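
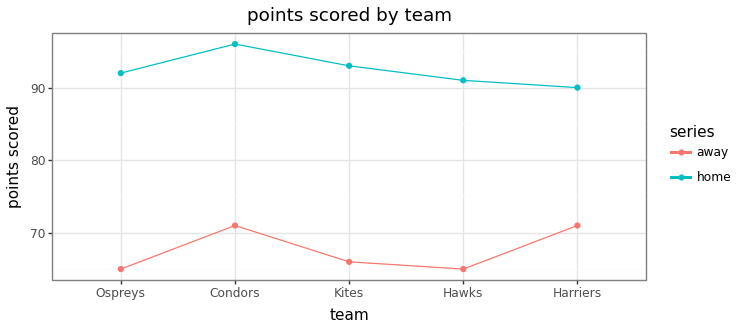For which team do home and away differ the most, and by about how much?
Kites, ≈ 30

Kites: home ≈ 95, away ≈ 65 → gap ≈ 30. Next-largest (Ospreys) is only ≈ 25.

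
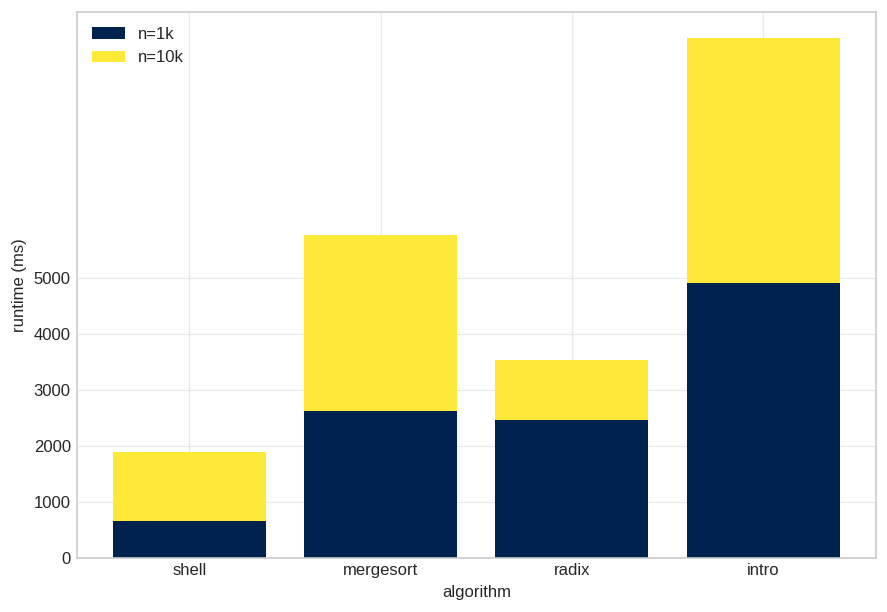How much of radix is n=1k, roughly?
n=1k top ≈ 2000, bottom ≈ 0; segment ≈ 2000.

≈ 2000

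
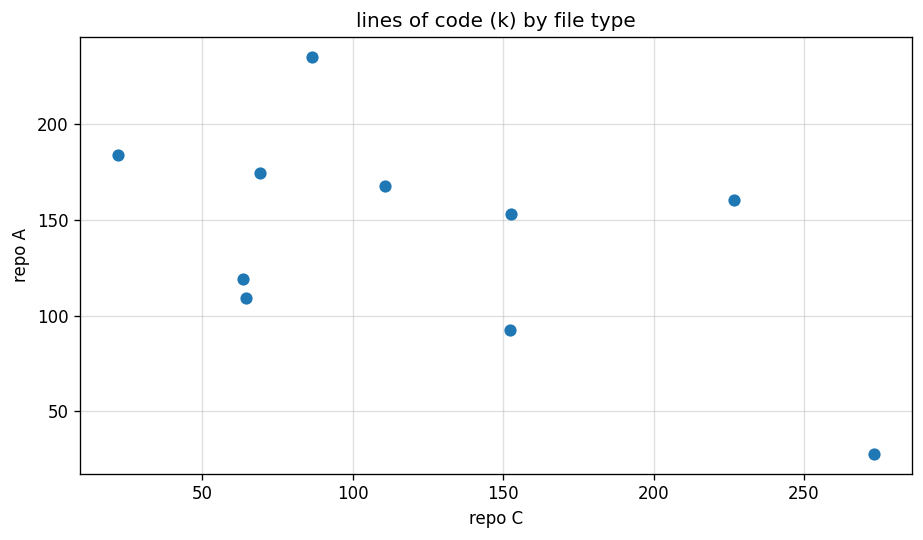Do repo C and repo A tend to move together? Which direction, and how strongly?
negative, moderate

Points are negatively correlated; moderate (|r| ≈ 0.6).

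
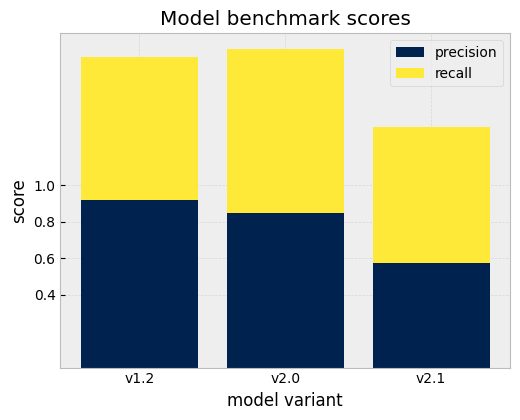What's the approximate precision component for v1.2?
≈ 1.0

precision top ≈ 1.0, bottom ≈ 0.0; segment ≈ 1.0.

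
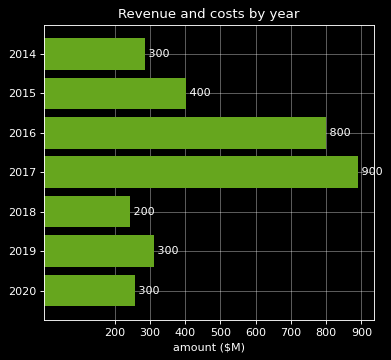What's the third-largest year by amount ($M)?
2015

Top 4: 2017 ≈ 900, 2016 ≈ 800, 2015 ≈ 400, 2019 ≈ 300.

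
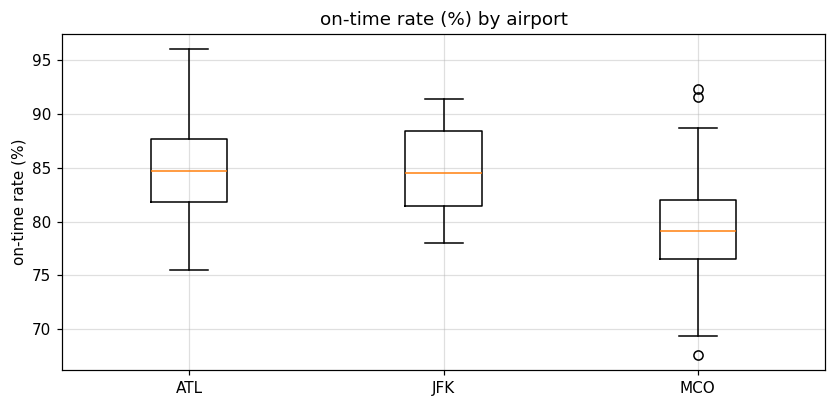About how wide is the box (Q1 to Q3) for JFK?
≈ 7.0

Q3 ≈ 88.5, Q1 ≈ 81.5; IQR ≈ 7.0.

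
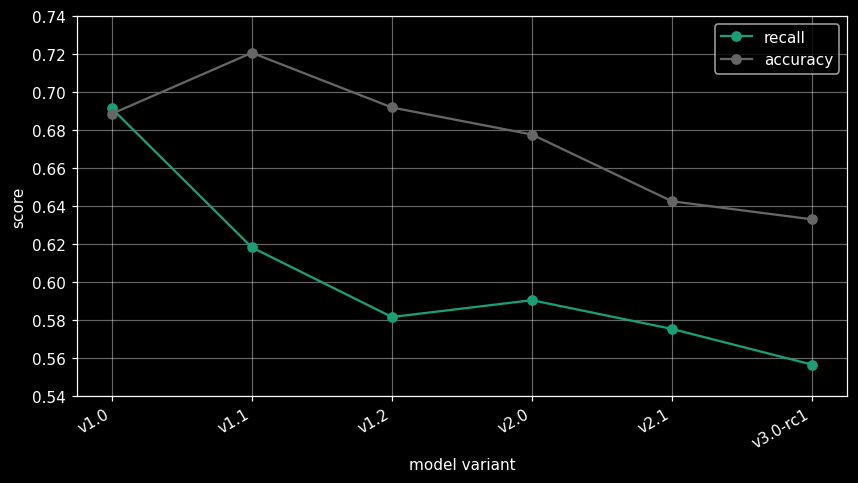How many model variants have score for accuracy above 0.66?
Above 0.66: v1.0, v1.1, v1.2, v2.0.

4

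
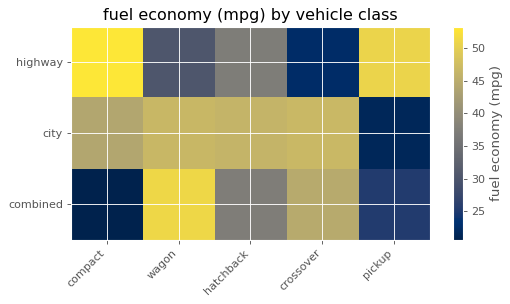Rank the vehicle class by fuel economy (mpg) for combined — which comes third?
Top 4 for combined: wagon ≈ 50, crossover ≈ 45, hatchback ≈ 35, pickup ≈ 25.

hatchback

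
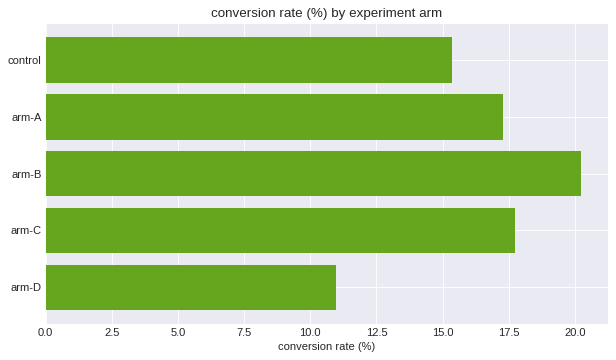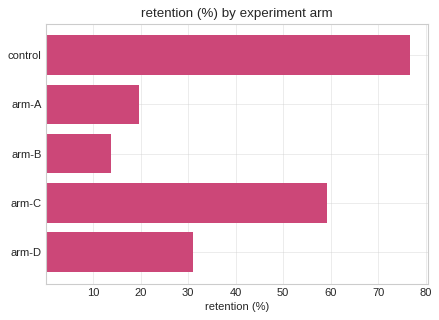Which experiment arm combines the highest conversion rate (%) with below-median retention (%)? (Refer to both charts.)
Chart 2 median retention (%) ≈ 30; below-median experiment arms: arm-A, arm-B. Among those, arm-B has the highest conversion rate (%) (≈ 20).

arm-B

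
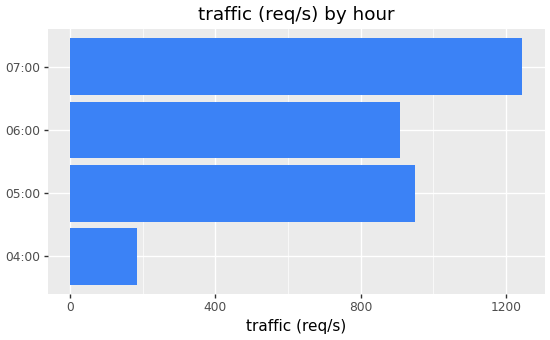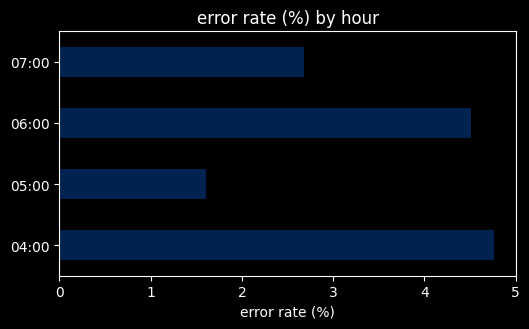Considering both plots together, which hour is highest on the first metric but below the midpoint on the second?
07:00

Chart 2 median error rate (%) ≈ 3.5; below-median hours: 05:00, 07:00. Among those, 07:00 has the highest traffic (req/s) (≈ 1200).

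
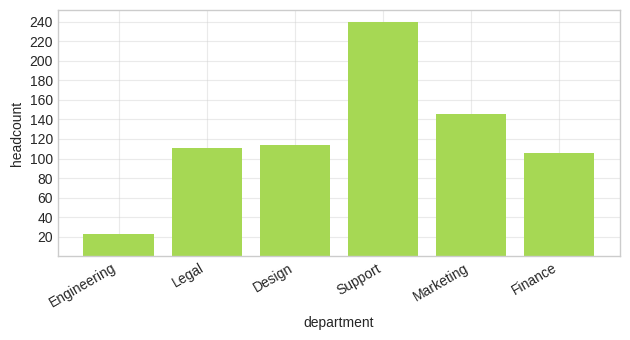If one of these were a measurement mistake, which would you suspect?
Support ≈ 240; the rest sit between ≈ 20 and ≈ 140.

Support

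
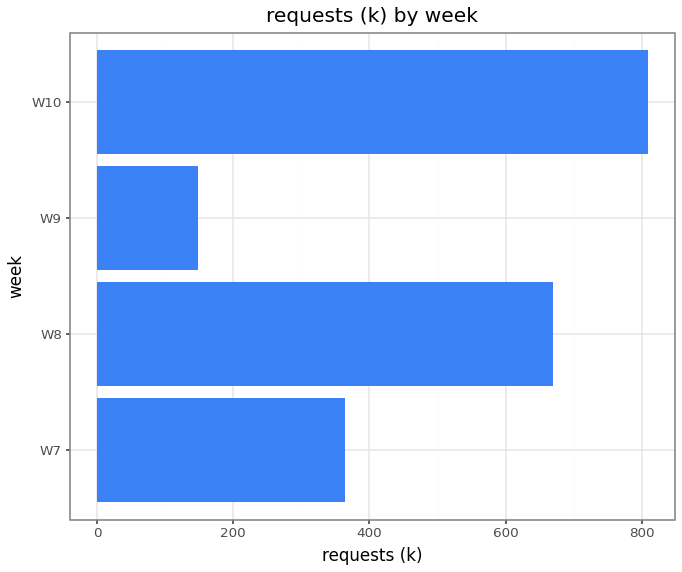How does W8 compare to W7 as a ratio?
≈ 1.75×

W8 ≈ 700, W7 ≈ 400; 700/400 ≈ 1.75.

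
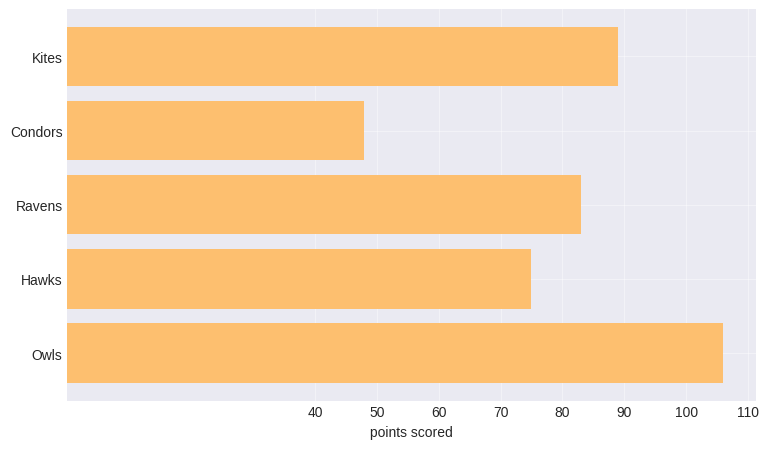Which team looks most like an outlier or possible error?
Condors

Condors ≈ 50; the rest sit between ≈ 80 and ≈ 110.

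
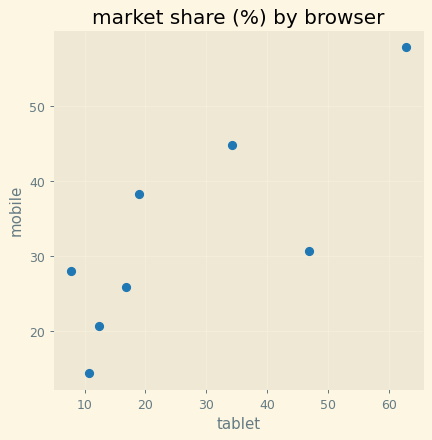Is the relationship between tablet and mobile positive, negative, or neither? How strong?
positive, strong

Points are positively correlated; strong (|r| ≈ 0.8).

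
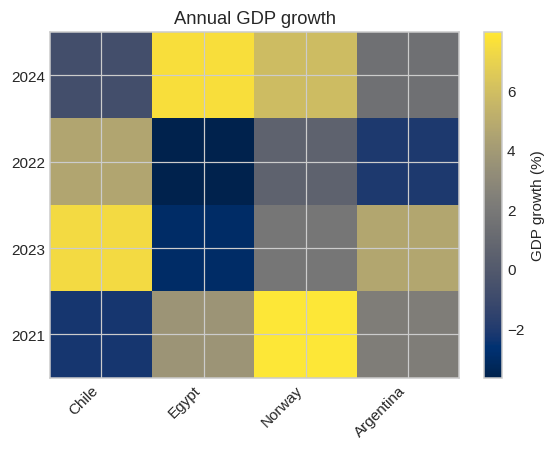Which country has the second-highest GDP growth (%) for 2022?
Top 3 for 2022: Chile ≈ 5, Norway ≈ 1, Argentina ≈ -2.

Norway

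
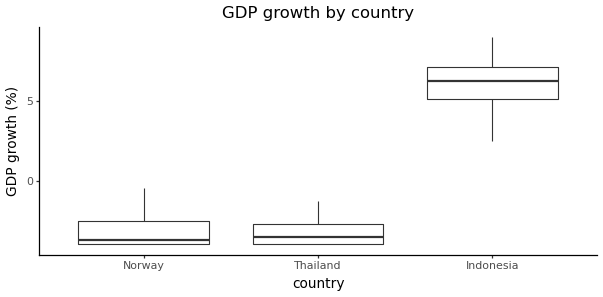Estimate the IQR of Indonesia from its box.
Q3 ≈ 7, Q1 ≈ 5; IQR ≈ 2.

≈ 2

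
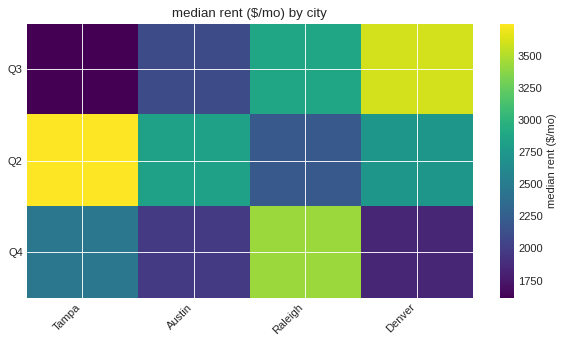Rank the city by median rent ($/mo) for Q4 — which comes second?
Tampa

Top 3 for Q4: Raleigh ≈ 3400, Tampa ≈ 2400, Austin ≈ 2000.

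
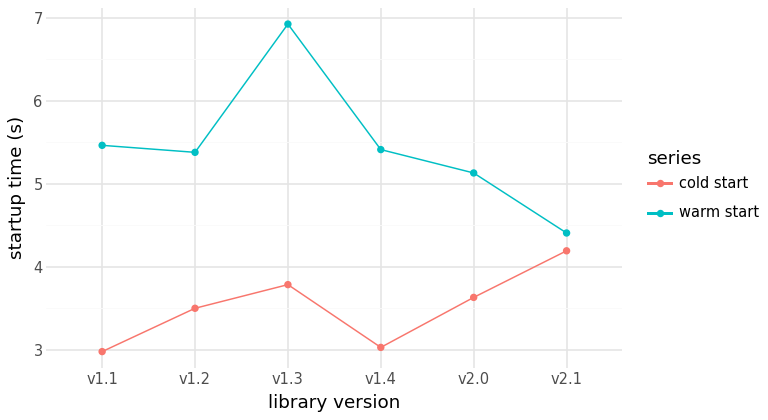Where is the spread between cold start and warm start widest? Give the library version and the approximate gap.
v1.3: cold start ≈ 4.0, warm start ≈ 7.0 → gap ≈ 3.0. Next-largest (v1.1) is only ≈ 2.5.

v1.3, ≈ 3.0 s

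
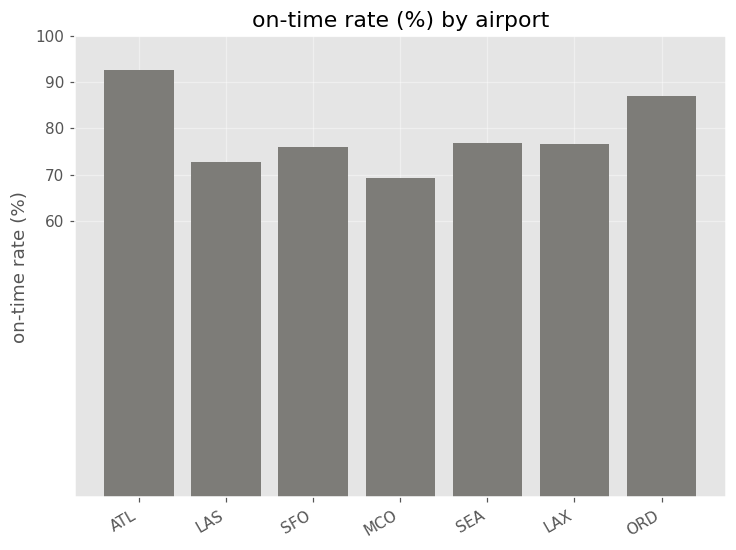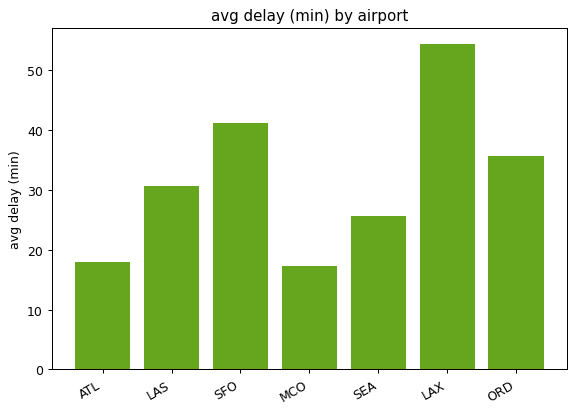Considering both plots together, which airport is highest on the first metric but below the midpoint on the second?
ATL

Chart 2 median avg delay (min) ≈ 30; below-median airports: ATL, MCO, SEA. Among those, ATL has the highest on-time rate (%) (≈ 90).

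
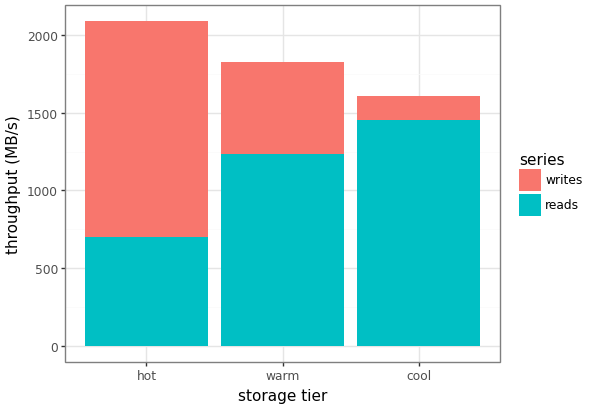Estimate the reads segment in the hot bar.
reads top ≈ 600, bottom ≈ 0; segment ≈ 600.

≈ 600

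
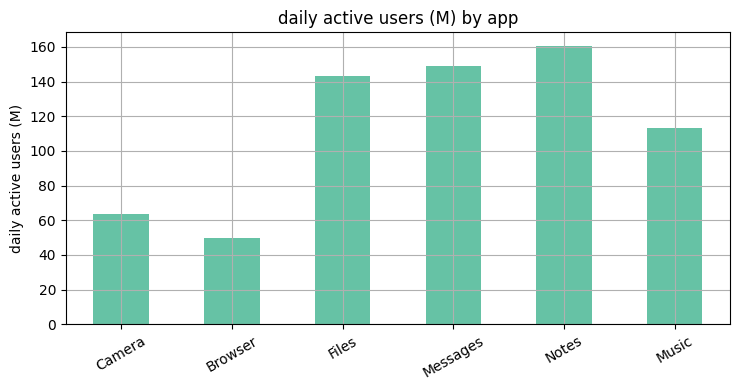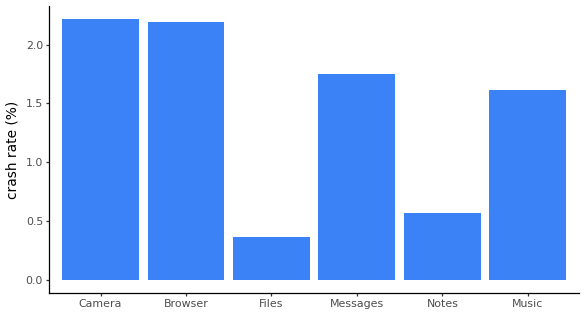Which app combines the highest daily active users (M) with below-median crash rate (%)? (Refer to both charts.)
Notes

Chart 2 median crash rate (%) ≈ 1.5; below-median apps: Files, Notes, Music. Among those, Notes has the highest daily active users (M) (≈ 160).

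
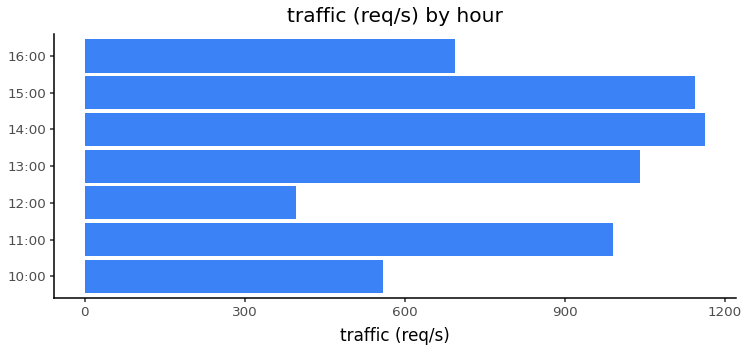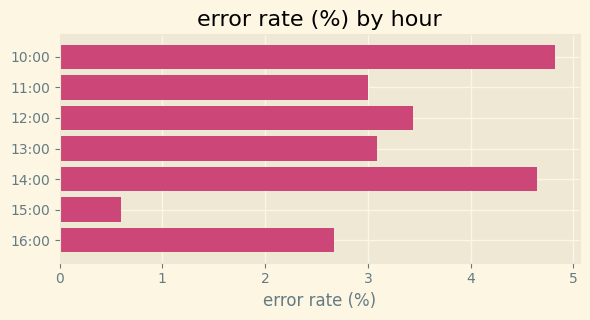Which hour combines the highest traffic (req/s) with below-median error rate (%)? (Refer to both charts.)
Chart 2 median error rate (%) ≈ 3; below-median hours: 11:00, 15:00, 16:00. Among those, 15:00 has the highest traffic (req/s) (≈ 1200).

15:00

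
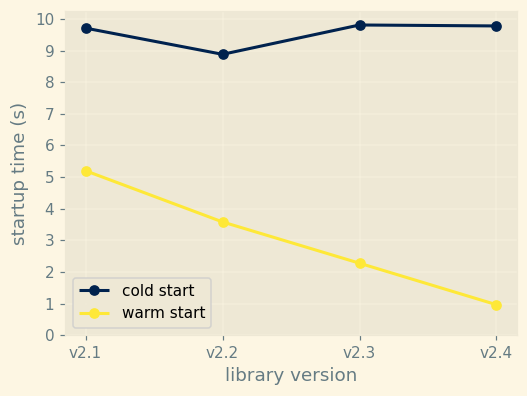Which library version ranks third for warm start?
Top 4 for warm start: v2.1 ≈ 5, v2.2 ≈ 4, v2.3 ≈ 2, v2.4 ≈ 1.

v2.3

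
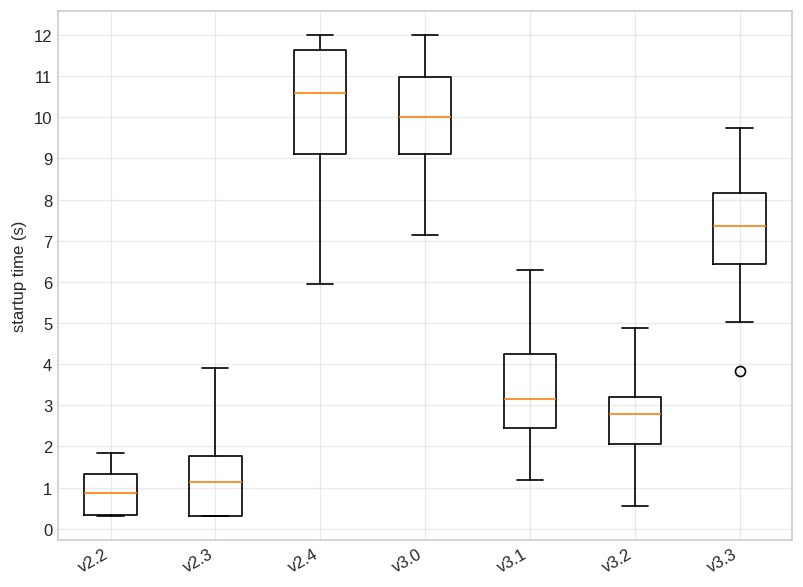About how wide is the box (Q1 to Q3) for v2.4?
≈ 3

Q3 ≈ 12, Q1 ≈ 9; IQR ≈ 3.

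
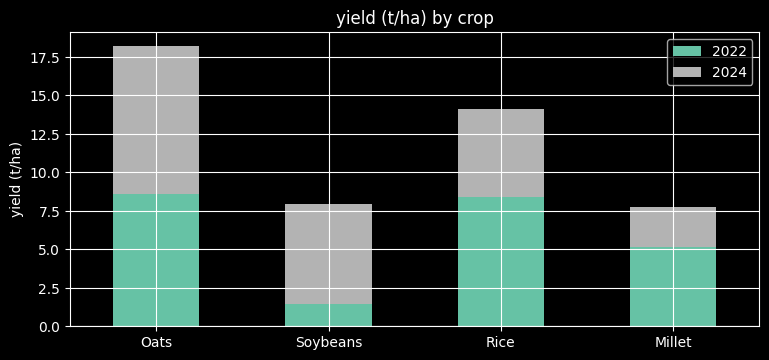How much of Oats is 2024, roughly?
≈ 10

2024 top ≈ 18, bottom ≈ 8; segment ≈ 10.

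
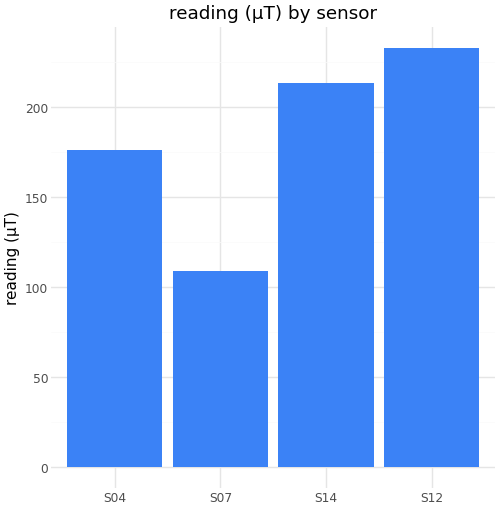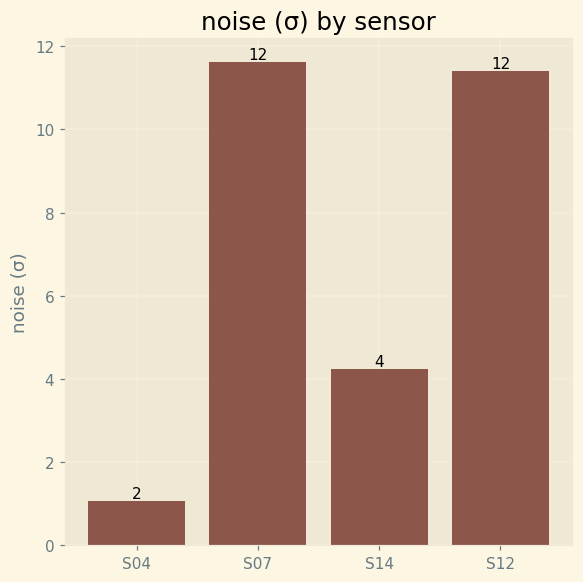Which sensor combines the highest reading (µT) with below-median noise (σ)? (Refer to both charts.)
S14

Chart 2 median noise (σ) ≈ 8; below-median sensors: S04, S14. Among those, S14 has the highest reading (µT) (≈ 225).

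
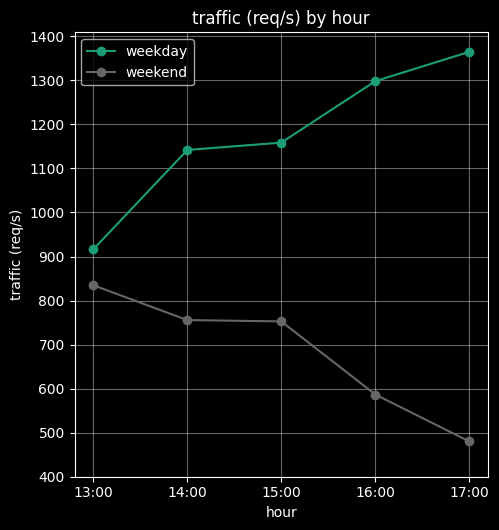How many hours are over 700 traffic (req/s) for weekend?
3

Above 700: 13:00, 14:00, 15:00.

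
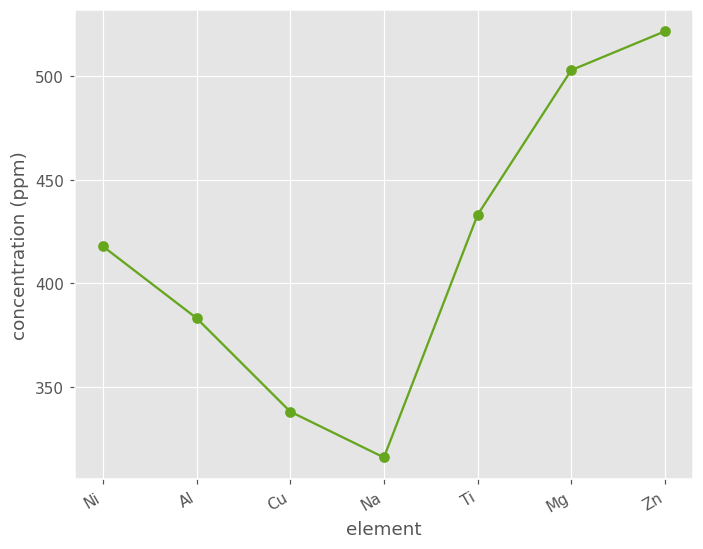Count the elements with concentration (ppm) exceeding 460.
Above 460: Mg, Zn.

2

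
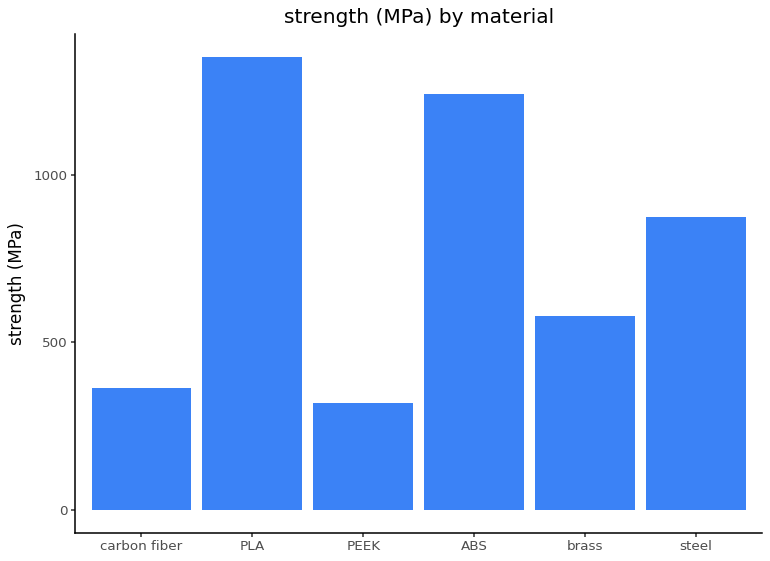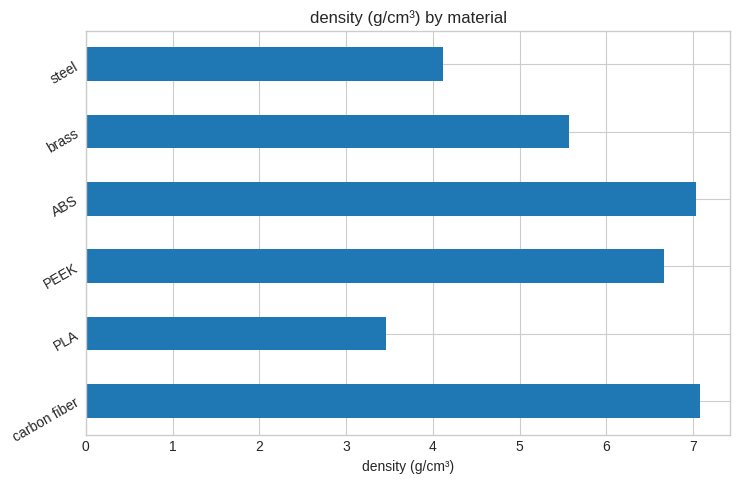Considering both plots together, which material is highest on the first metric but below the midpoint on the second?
PLA

Chart 2 median density (g/cm³) ≈ 6; below-median materials: PLA, brass, steel. Among those, PLA has the highest strength (MPa) (≈ 1400).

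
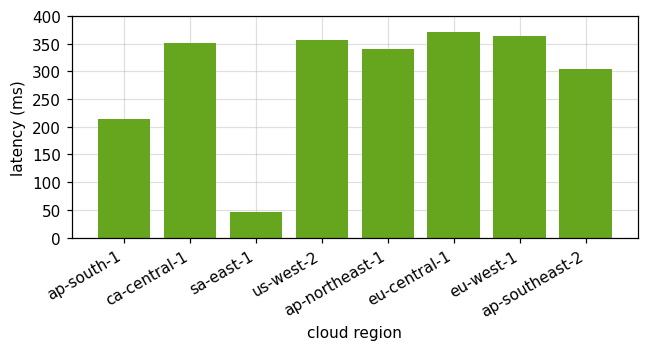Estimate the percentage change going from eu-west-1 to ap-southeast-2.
≈ -14.3%

eu-west-1 ≈ 350, ap-southeast-2 ≈ 300; (300 − 350) / 350 ≈ -14.3%.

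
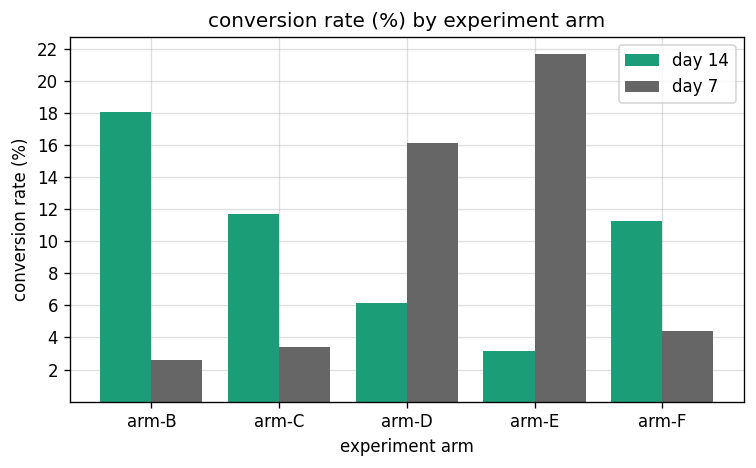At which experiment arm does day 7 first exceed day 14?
arm-D

arm-C: day 7 ≈ 4 vs day 14 ≈ 12 (not yet); arm-D: day 7 ≈ 16 vs day 14 ≈ 6 (first crossover).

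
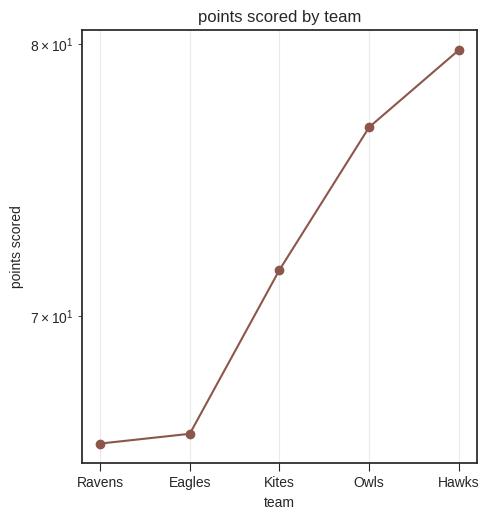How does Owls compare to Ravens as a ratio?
≈ 1.15×

Owls ≈ 76, Ravens ≈ 66; 76/66 ≈ 1.15.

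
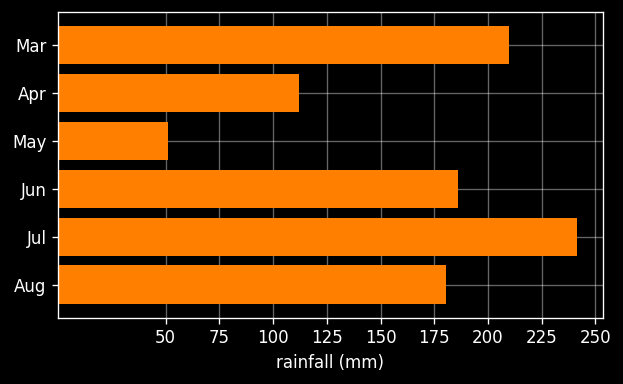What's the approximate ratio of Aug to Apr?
Aug ≈ 175, Apr ≈ 100; 175/100 ≈ 1.75.

≈ 1.75×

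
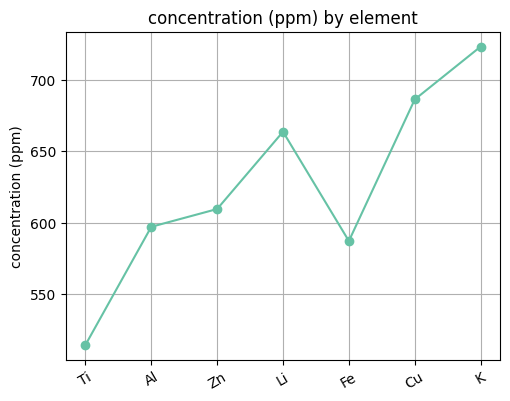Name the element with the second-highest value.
Cu

Top 3: K ≈ 720, Cu ≈ 680, Li ≈ 660.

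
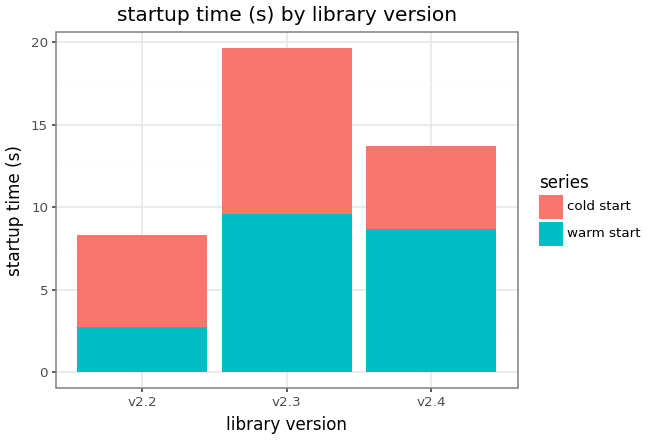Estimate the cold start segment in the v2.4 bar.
cold start top ≈ 14, bottom ≈ 8; segment ≈ 6.

≈ 6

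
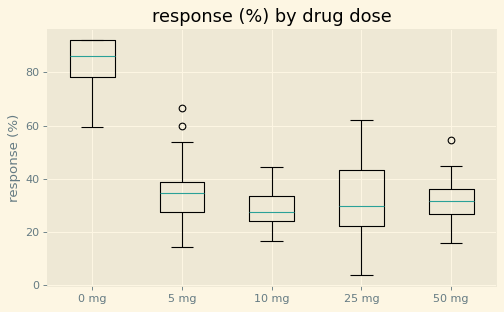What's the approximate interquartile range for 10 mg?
Q3 ≈ 35, Q1 ≈ 25; IQR ≈ 10.

≈ 10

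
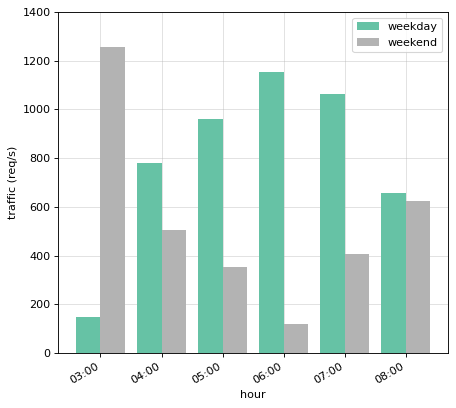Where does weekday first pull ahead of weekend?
04:00

03:00: weekday ≈ 200 vs weekend ≈ 1200 (not yet); 04:00: weekday ≈ 800 vs weekend ≈ 600 (first crossover).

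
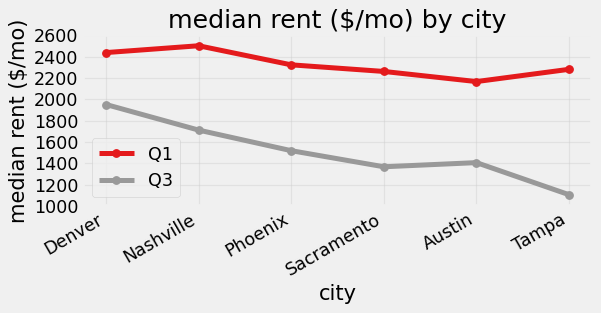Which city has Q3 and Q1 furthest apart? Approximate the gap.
Tampa: Q3 ≈ 1200, Q1 ≈ 2200 → gap ≈ 1000. Next-largest (Sacramento) is only ≈ 800.

Tampa, ≈ 1000 $/mo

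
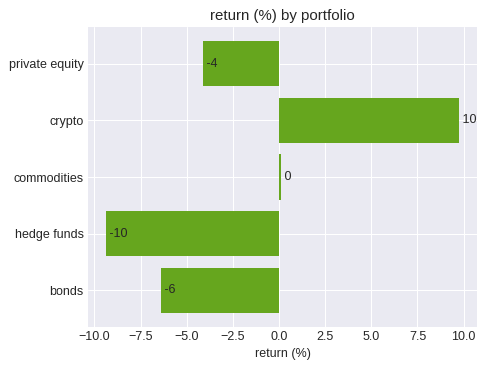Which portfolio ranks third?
Top 4: crypto ≈ 10, commodities ≈ 0, private equity ≈ -4, bonds ≈ -6.

private equity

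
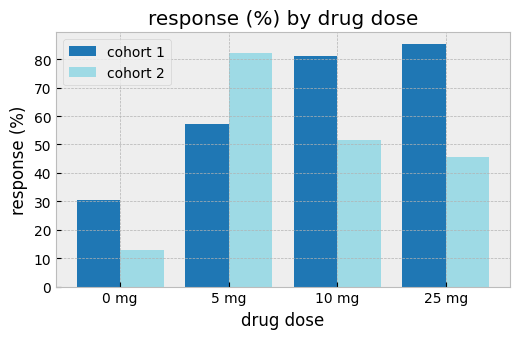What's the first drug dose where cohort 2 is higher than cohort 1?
5 mg

0 mg: cohort 2 ≈ 10 vs cohort 1 ≈ 30 (not yet); 5 mg: cohort 2 ≈ 80 vs cohort 1 ≈ 60 (first crossover).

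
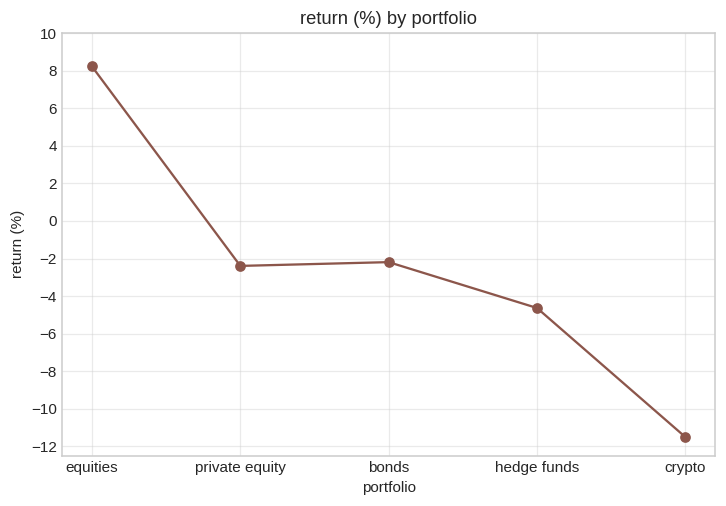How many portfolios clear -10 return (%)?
4

Above -10: equities, private equity, bonds, hedge funds.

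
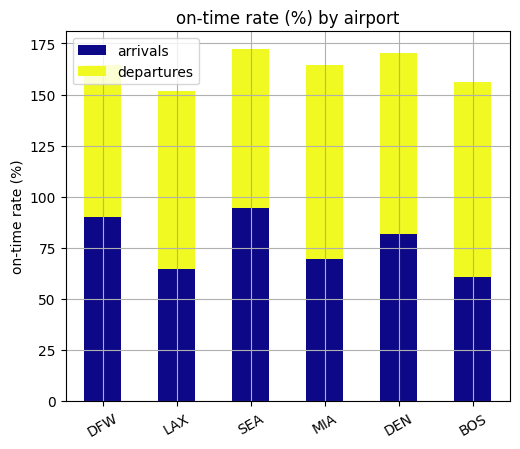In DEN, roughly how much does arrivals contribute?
arrivals top ≈ 80, bottom ≈ 0; segment ≈ 80.

≈ 80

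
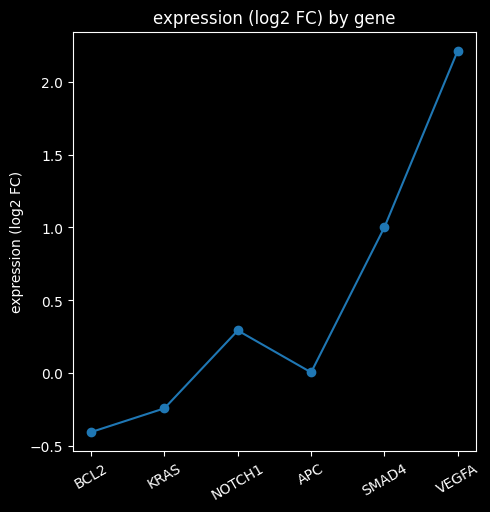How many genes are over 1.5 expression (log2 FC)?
Above 1.5: VEGFA.

1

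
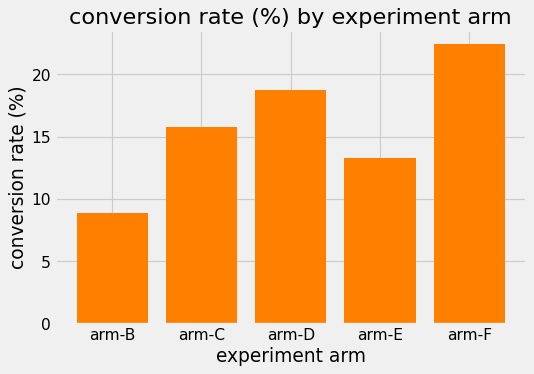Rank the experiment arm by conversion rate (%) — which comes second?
arm-D

Top 3: arm-F ≈ 22, arm-D ≈ 18, arm-C ≈ 16.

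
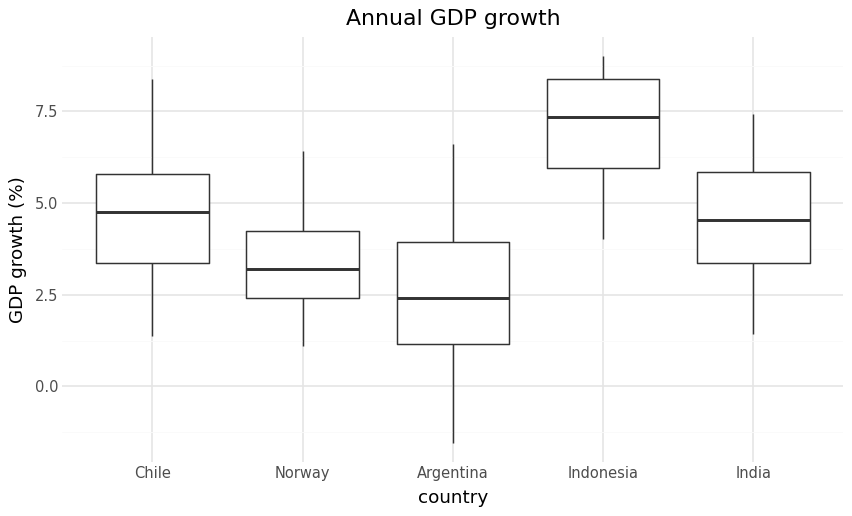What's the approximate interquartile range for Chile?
≈ 2.5

Q3 ≈ 6.0, Q1 ≈ 3.5; IQR ≈ 2.5.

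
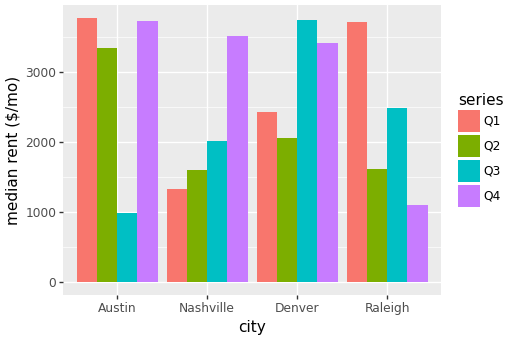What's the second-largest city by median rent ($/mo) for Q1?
Raleigh

Top 3 for Q1: Austin ≈ 4000, Raleigh ≈ 3500, Denver ≈ 2500.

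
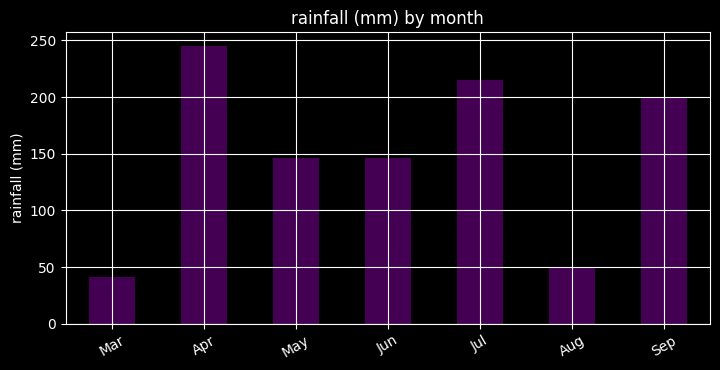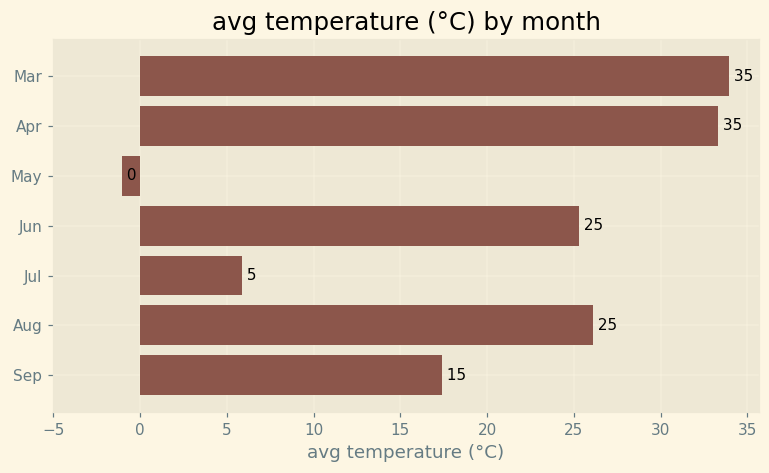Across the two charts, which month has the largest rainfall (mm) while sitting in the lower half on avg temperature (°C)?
Chart 2 median avg temperature (°C) ≈ 25; below-median months: May, Jul, Sep. Among those, Jul has the highest rainfall (mm) (≈ 225).

Jul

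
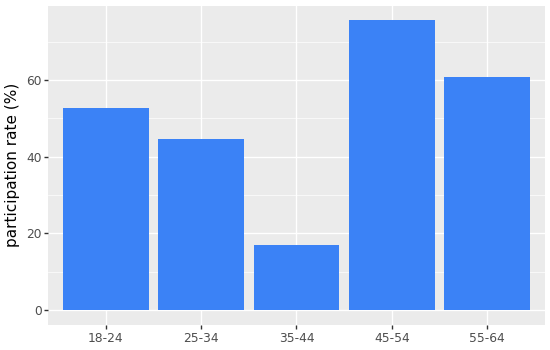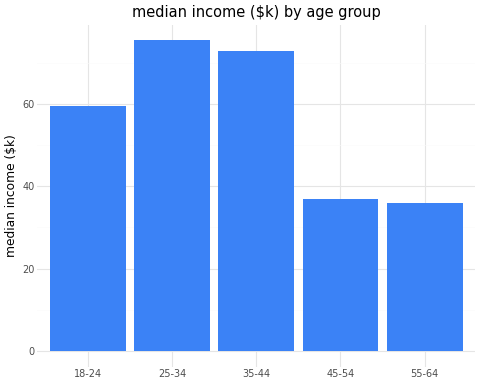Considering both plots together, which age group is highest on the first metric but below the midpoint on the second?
Chart 2 median median income ($k) ≈ 60; below-median age groups: 45-54, 55-64. Among those, 45-54 has the highest participation rate (%) (≈ 80).

45-54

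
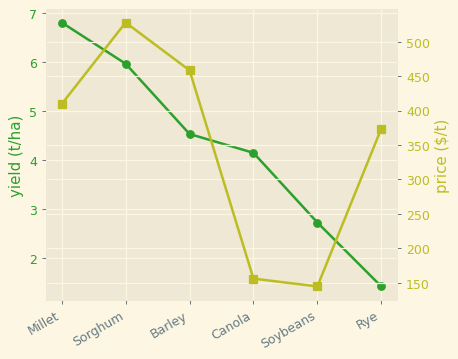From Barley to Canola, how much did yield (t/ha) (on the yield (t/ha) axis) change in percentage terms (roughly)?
Barley ≈ 4.5, Canola ≈ 4.0; (4.0 − 4.5) / 4.5 ≈ -11.1%.

≈ -11.1%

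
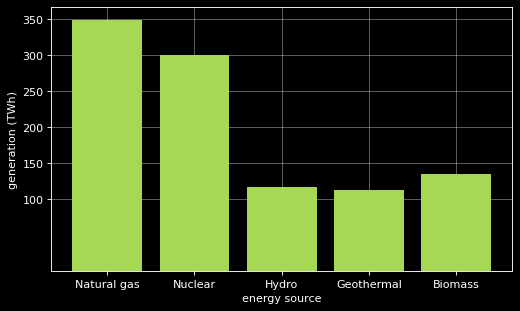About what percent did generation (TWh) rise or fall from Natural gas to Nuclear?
≈ -14.3%

Natural gas ≈ 350, Nuclear ≈ 300; (300 − 350) / 350 ≈ -14.3%.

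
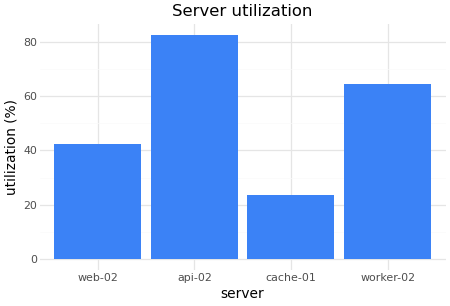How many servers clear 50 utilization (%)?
Above 50: api-02, worker-02.

2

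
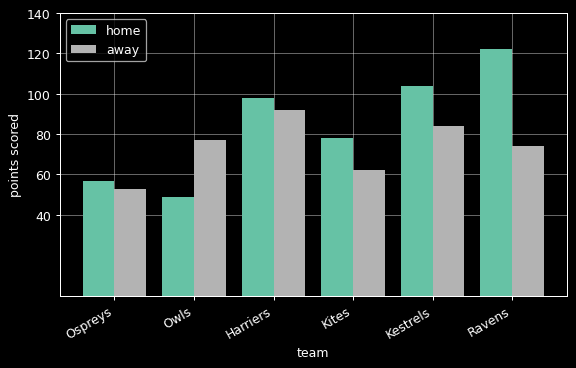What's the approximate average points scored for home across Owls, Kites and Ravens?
≈ 80

(40 + 80 + 120) / 3 ≈ 80.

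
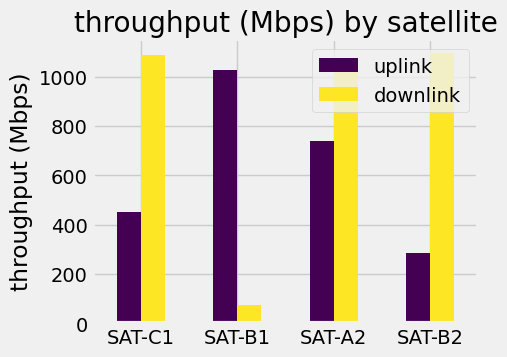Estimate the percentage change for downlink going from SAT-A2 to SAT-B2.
≈ +10%

SAT-A2 ≈ 1000, SAT-B2 ≈ 1100; (1100 − 1000) / 1000 ≈ +10%.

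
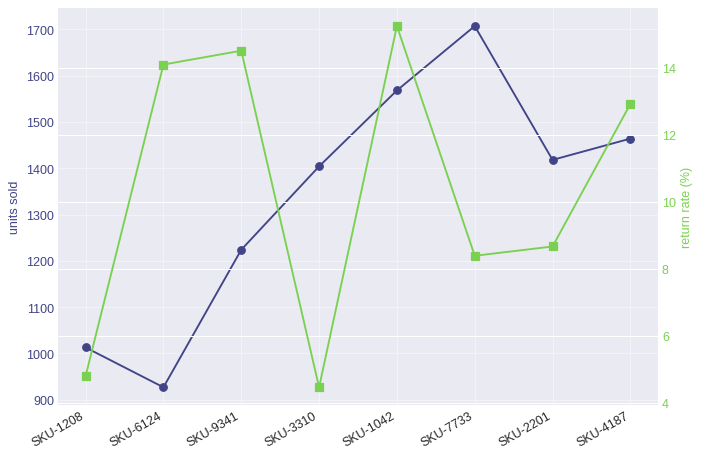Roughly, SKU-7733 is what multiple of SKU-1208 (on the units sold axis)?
≈ 1.7×

SKU-7733 ≈ 1700, SKU-1208 ≈ 1000; 1700/1000 ≈ 1.7.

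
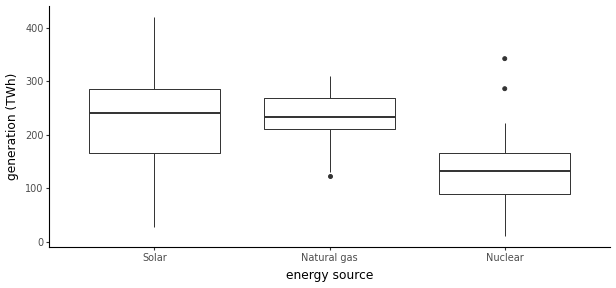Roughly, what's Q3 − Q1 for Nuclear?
≈ 70

Q3 ≈ 160, Q1 ≈ 90; IQR ≈ 70.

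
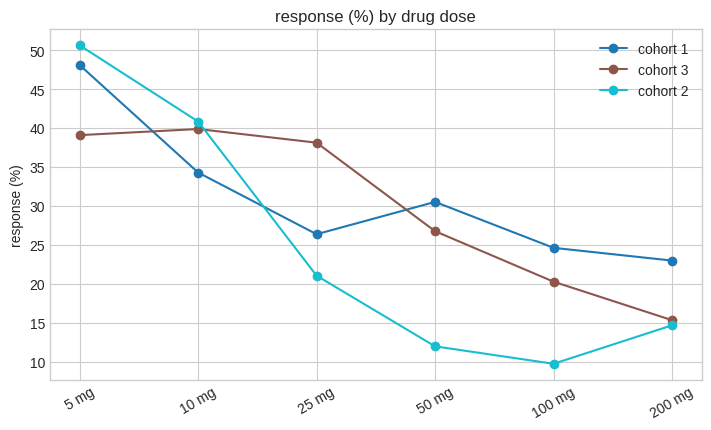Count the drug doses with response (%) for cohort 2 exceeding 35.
2

Above 35: 5 mg, 10 mg.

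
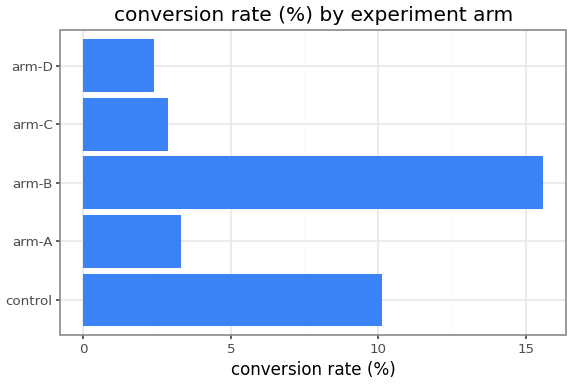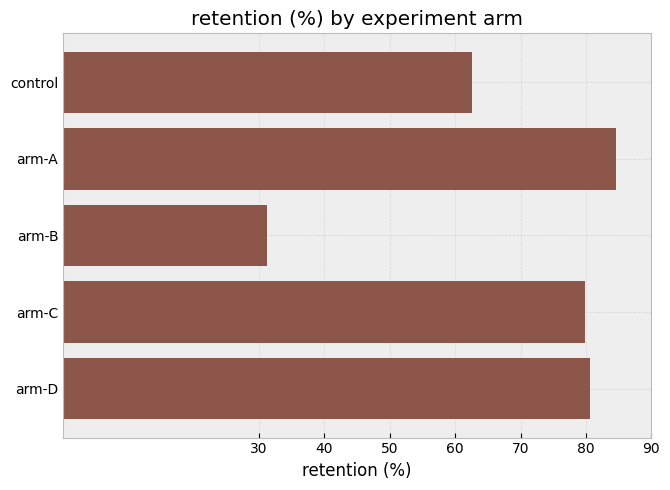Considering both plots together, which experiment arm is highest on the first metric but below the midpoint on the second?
Chart 2 median retention (%) ≈ 80; below-median experiment arms: control, arm-B. Among those, arm-B has the highest conversion rate (%) (≈ 16).

arm-B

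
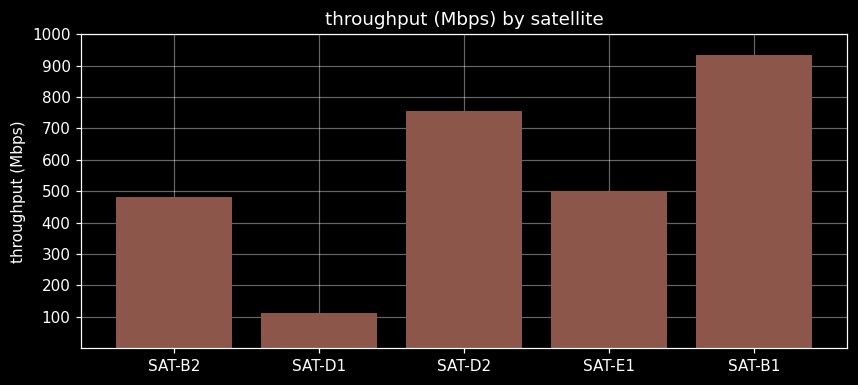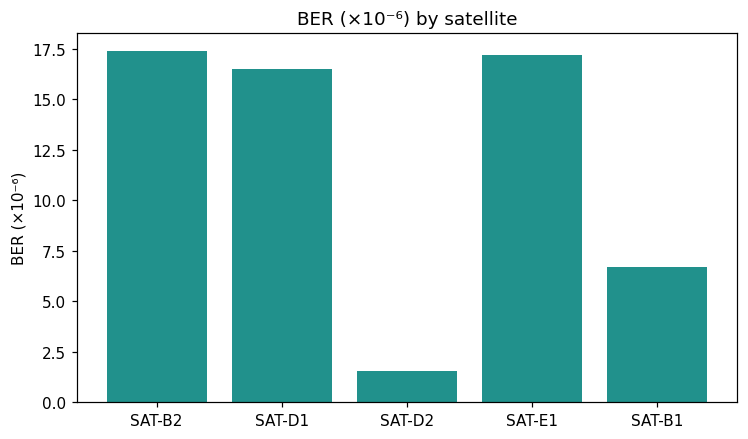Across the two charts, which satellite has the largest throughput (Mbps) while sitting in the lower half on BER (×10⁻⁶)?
Chart 2 median BER (×10⁻⁶) ≈ 16; below-median satellites: SAT-D2, SAT-B1. Among those, SAT-B1 has the highest throughput (Mbps) (≈ 900).

SAT-B1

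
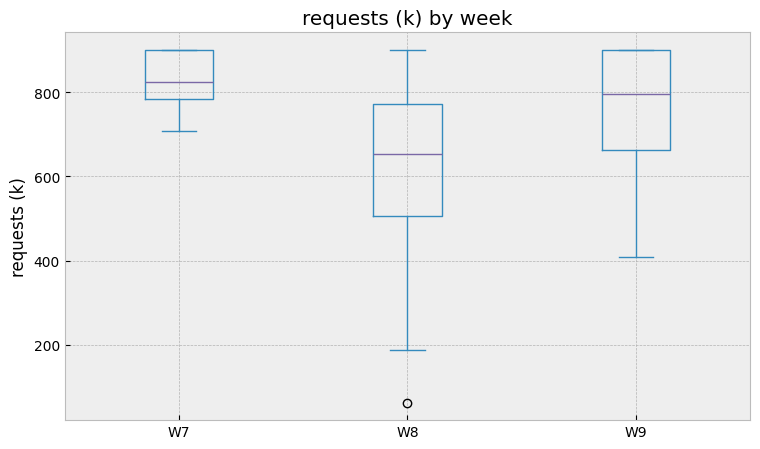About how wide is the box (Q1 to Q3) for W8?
≈ 280

Q3 ≈ 780, Q1 ≈ 500; IQR ≈ 280.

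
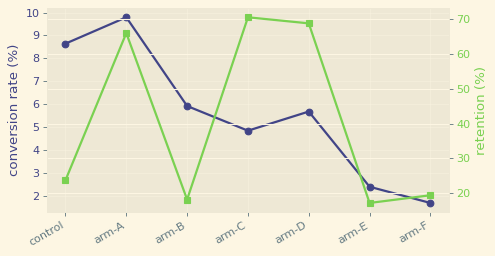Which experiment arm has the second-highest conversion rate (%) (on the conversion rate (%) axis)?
Top 3 (on the conversion rate (%) axis): arm-A ≈ 10, control ≈ 9, arm-B ≈ 6.

control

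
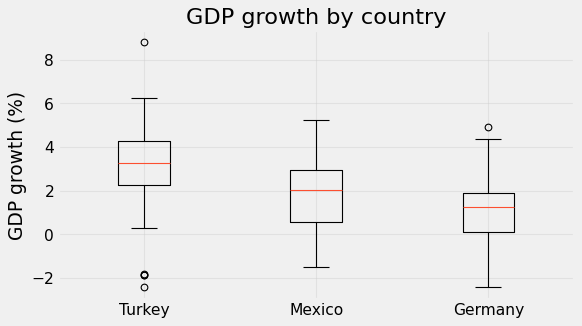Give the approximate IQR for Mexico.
≈ 2.4

Q3 ≈ 3.0, Q1 ≈ 0.6; IQR ≈ 2.4.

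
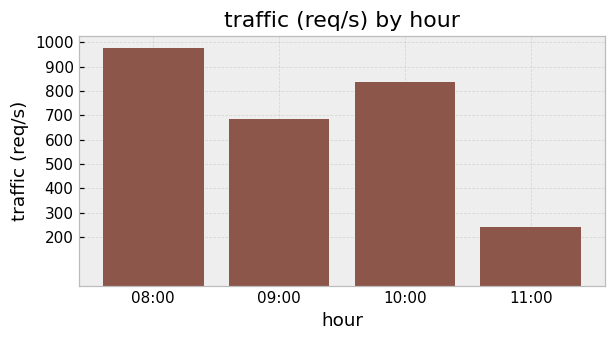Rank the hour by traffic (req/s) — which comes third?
Top 4: 08:00 ≈ 1000, 10:00 ≈ 800, 09:00 ≈ 700, 11:00 ≈ 200.

09:00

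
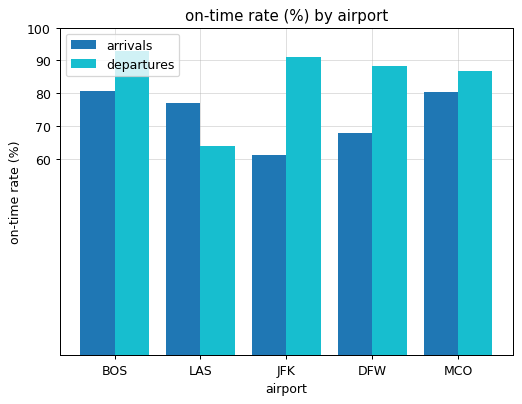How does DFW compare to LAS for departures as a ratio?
DFW ≈ 90, LAS ≈ 60; 90/60 ≈ 1.5.

≈ 1.5×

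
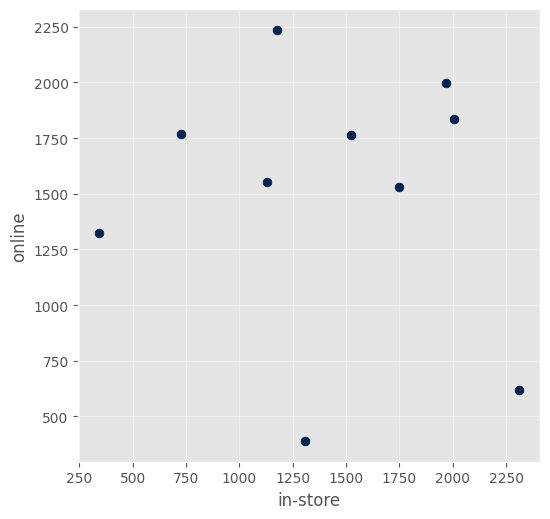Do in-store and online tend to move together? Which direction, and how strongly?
Points are roughly uncorrelated; weak (|r| ≈ 0.1).

no clear correlation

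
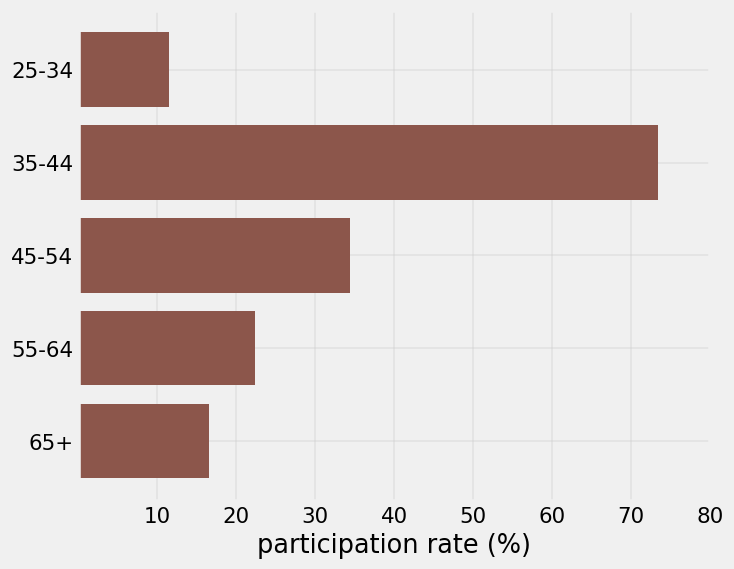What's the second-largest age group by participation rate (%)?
Top 3: 35-44 ≈ 70, 45-54 ≈ 30, 55-64 ≈ 20.

45-54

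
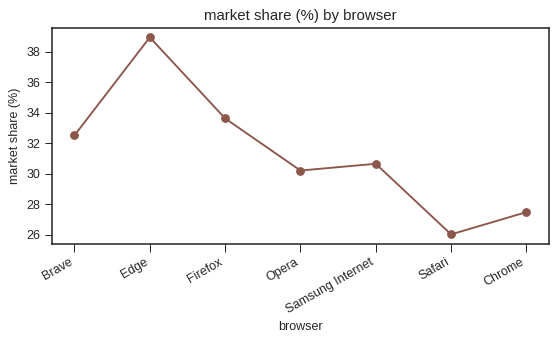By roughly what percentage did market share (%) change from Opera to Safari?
≈ -13.3%

Opera ≈ 30, Safari ≈ 26; (26 − 30) / 30 ≈ -13.3%.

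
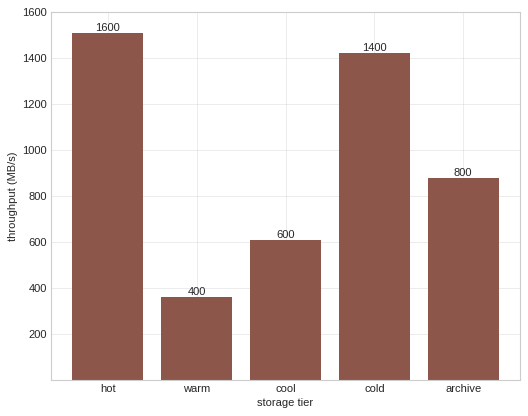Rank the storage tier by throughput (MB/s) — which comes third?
Top 4: hot ≈ 1600, cold ≈ 1400, archive ≈ 800, cool ≈ 600.

archive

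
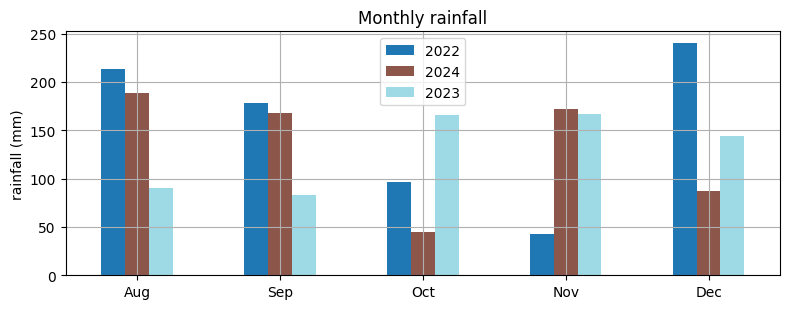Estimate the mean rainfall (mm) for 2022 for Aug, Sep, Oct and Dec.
≈ 188

(225 + 175 + 100 + 250) / 4 ≈ 188.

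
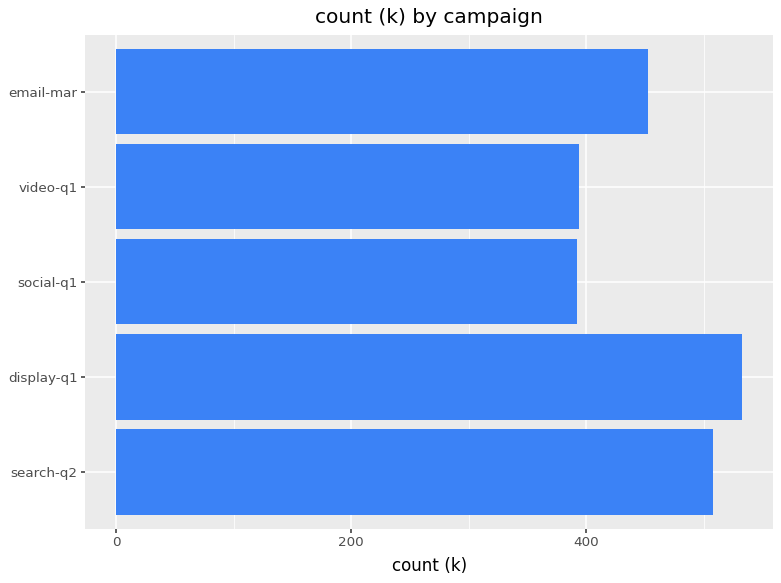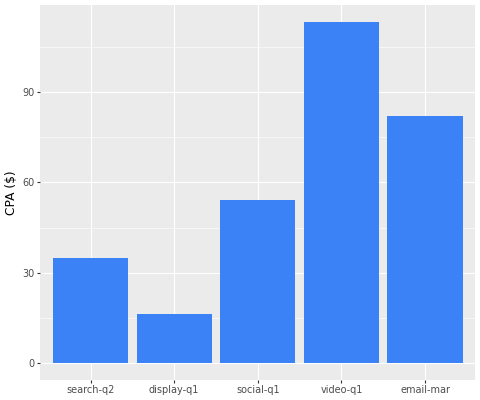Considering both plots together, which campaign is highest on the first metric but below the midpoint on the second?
display-q1

Chart 2 median CPA ($) ≈ 60; below-median campaigns: search-q2, display-q1. Among those, display-q1 has the highest count (k) (≈ 550).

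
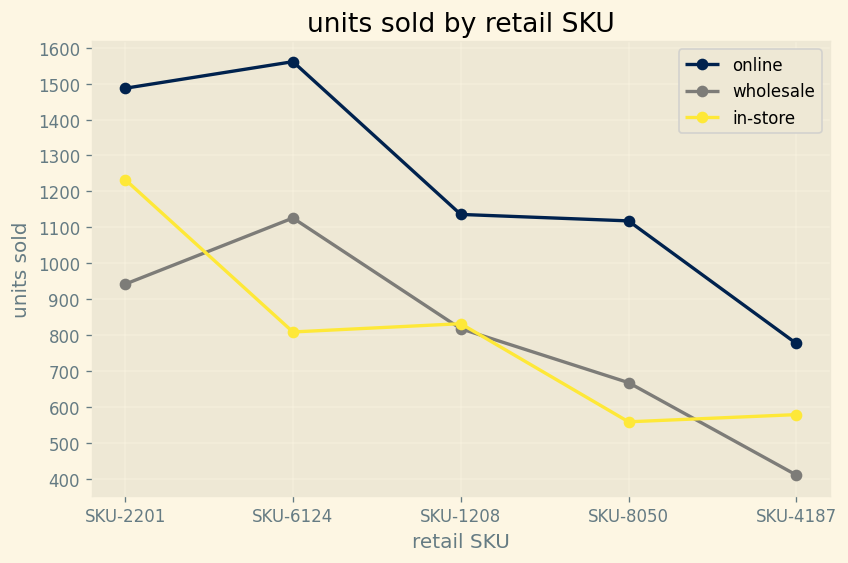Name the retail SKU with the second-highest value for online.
Top 3 for online: SKU-6124 ≈ 1600, SKU-2201 ≈ 1500, SKU-1208 ≈ 1100.

SKU-2201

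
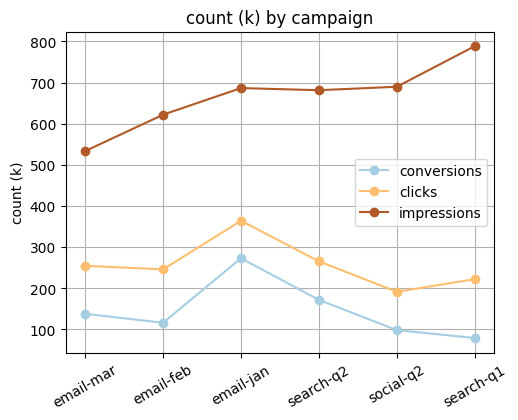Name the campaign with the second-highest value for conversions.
search-q2

Top 3 for conversions: email-jan ≈ 300, search-q2 ≈ 200, email-mar ≈ 100.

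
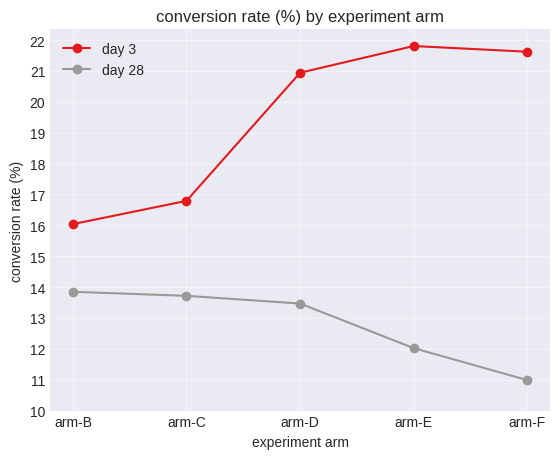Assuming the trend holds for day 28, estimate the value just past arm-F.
Last three: 13, 12, 11 → slope ≈ -1/step → next ≈ 10.

≈ 10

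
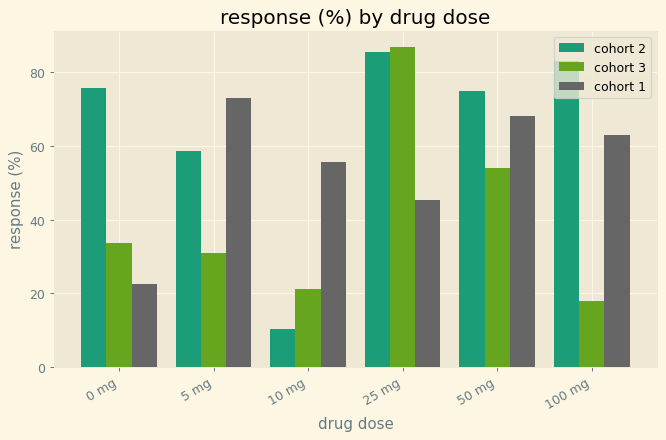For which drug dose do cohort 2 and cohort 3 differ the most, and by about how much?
100 mg: cohort 2 ≈ 80, cohort 3 ≈ 20 → gap ≈ 60. Next-largest (0 mg) is only ≈ 50.

100 mg, ≈ 60 %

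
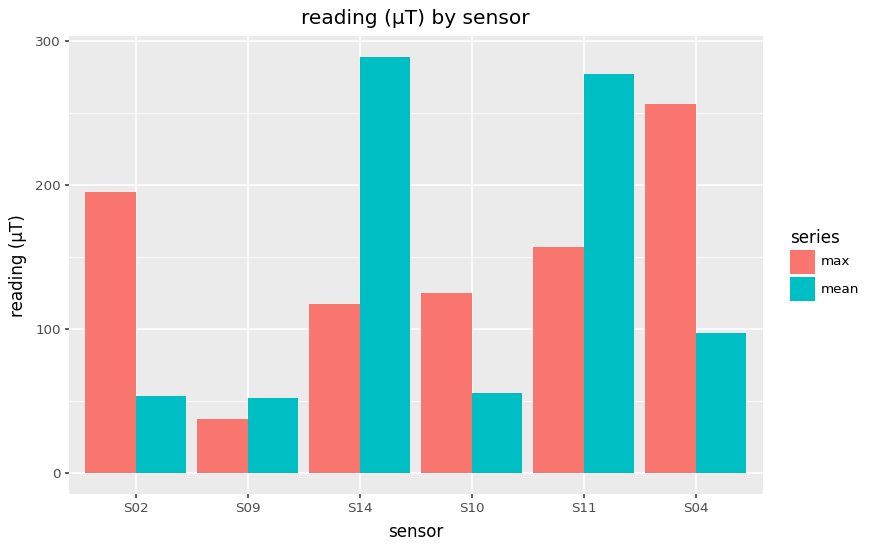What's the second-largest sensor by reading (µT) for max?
Top 3 for max: S04 ≈ 250, S02 ≈ 200, S11 ≈ 150.

S02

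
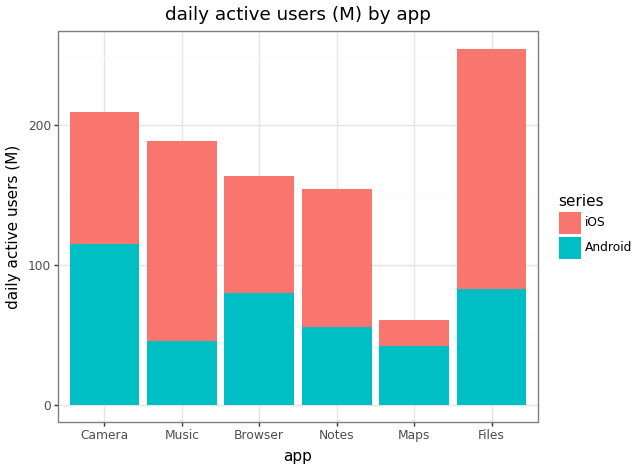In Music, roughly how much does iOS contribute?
≈ 150

iOS top ≈ 200, bottom ≈ 50; segment ≈ 150.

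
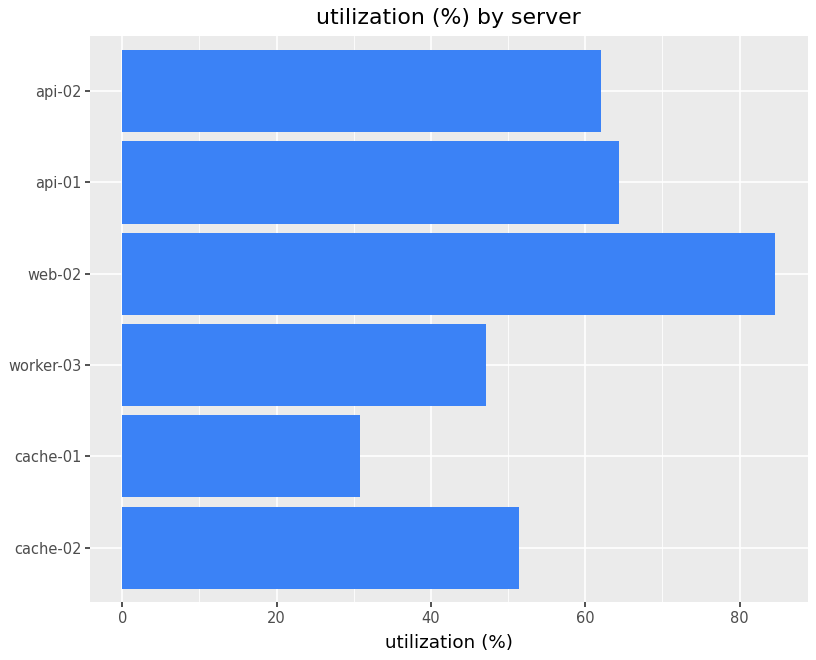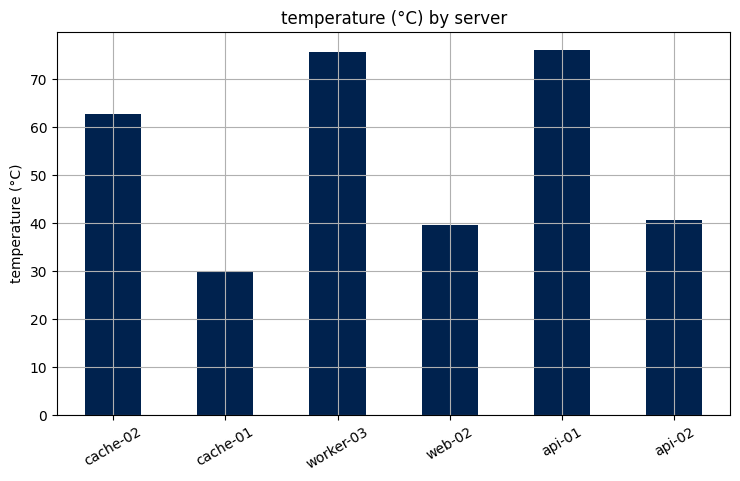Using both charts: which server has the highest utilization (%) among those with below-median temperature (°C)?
Chart 2 median temperature (°C) ≈ 50; below-median servers: cache-01, web-02, api-02. Among those, web-02 has the highest utilization (%) (≈ 80).

web-02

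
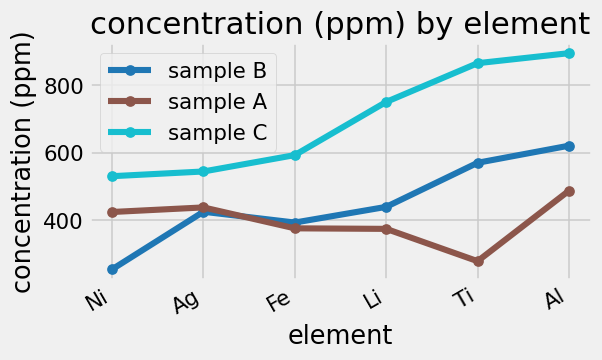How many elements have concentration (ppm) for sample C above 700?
3

Above 700: Li, Ti, Al.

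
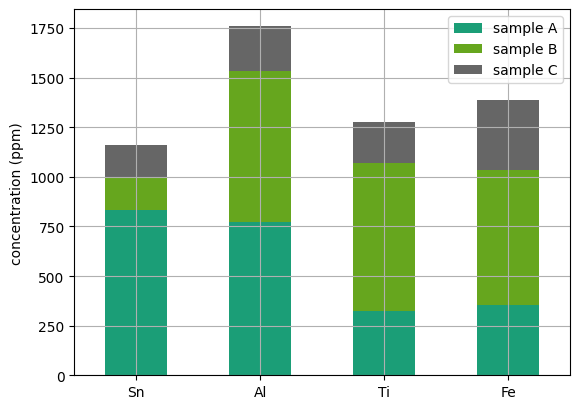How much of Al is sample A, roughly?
≈ 800

sample A top ≈ 800, bottom ≈ 0; segment ≈ 800.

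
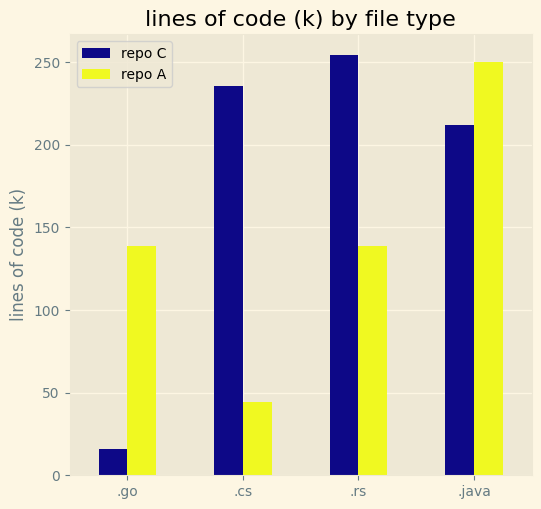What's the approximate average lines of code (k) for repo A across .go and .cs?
(150 + 50) / 2 ≈ 100.

≈ 100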